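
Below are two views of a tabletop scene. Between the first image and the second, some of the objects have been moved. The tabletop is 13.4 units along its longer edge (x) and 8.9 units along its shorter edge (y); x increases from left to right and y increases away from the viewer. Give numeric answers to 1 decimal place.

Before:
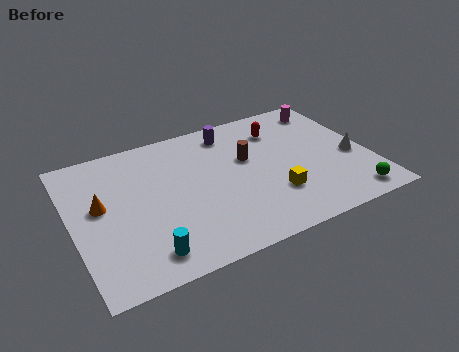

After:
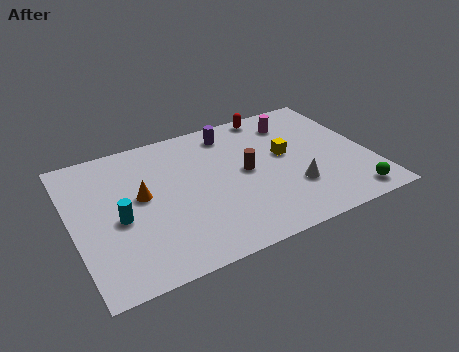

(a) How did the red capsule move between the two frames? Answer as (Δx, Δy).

(-0.2, 1.3)

From the two frames, the red capsule sits at roughly (9.7, 6.8) before and (9.5, 8.1) after.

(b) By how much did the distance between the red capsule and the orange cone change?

-1.4

Before: roughly 8.6 units apart; after: 7.2. That's 1.4 units closer together.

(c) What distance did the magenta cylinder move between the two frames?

1.7

From (12.1, 7.5) to (10.4, 7.1), the magenta cylinder covered √(1.7² + 0.4²) ≈ 1.7 units.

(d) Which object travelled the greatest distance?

the white cone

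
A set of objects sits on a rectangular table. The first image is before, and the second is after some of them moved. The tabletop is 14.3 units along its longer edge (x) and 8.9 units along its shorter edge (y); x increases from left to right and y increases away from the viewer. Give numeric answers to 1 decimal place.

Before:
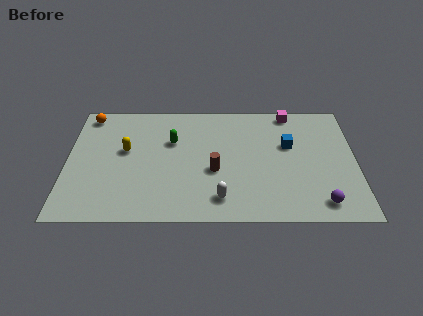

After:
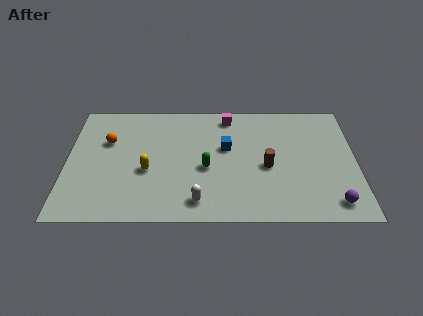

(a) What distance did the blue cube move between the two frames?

3.1

The blue cube was near (11.0, 5.5) before and (7.9, 5.3) after, so it travelled √(3.1² + 0.2²) ≈ 3.1 units.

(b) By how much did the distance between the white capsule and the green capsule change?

-2.4

The distance was about 4.8 in the first image and 2.4 in the second, so they moved 2.4 units closer together.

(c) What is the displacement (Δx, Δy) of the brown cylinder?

(2.6, 0.3)

The brown cylinder started near (7.3, 3.6) and ended near (9.9, 3.9).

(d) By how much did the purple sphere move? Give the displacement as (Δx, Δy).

(0.6, 0.0)

The purple sphere was at about (12.5, 1.3) and moved to about (13.1, 1.3).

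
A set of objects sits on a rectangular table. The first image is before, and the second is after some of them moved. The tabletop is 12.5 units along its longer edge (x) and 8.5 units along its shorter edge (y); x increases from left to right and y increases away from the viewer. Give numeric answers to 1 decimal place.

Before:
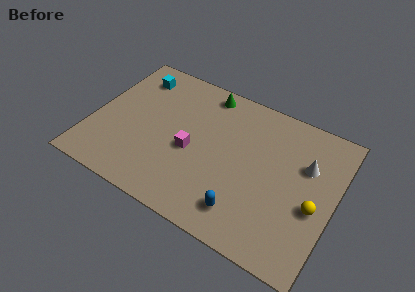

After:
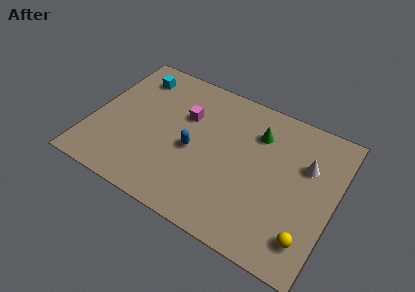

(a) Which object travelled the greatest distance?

the blue capsule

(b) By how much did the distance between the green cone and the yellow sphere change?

-1.8

Before: roughly 7.4 units apart; after: 5.6. That's 1.8 units closer together.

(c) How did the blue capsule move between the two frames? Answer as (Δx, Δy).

(-3.0, 2.2)

The blue capsule was at about (8.3, 1.6) and moved to about (5.3, 3.8).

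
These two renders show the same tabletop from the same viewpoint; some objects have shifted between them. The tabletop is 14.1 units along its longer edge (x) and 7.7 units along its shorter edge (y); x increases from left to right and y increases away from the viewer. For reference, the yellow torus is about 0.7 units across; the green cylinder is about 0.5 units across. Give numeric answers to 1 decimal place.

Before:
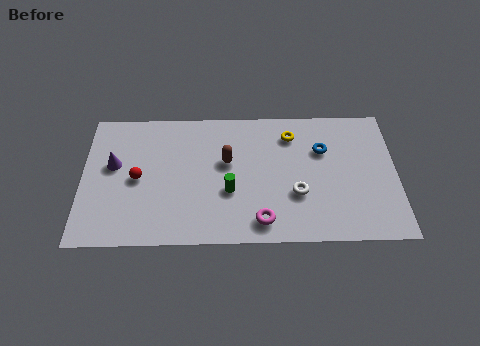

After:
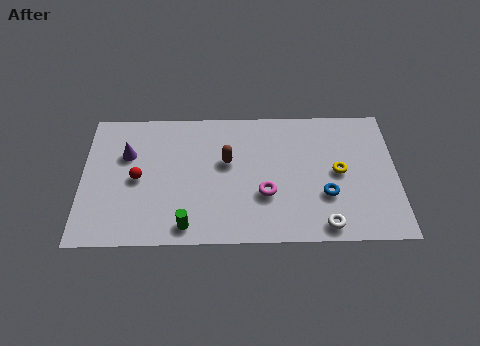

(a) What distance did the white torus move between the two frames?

2.2

The white torus was near (9.6, 2.7) before and (10.8, 0.9) after, so it travelled √(1.2² + 1.8²) ≈ 2.2 units.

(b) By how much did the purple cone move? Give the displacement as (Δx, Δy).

(0.6, 0.6)

The purple cone started near (1.4, 4.5) and ended near (2.0, 5.1).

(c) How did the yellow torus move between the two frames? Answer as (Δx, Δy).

(2.1, -2.2)

The yellow torus was at about (9.4, 6.1) and moved to about (11.5, 3.9).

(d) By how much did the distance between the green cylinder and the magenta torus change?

+1.7

Before: roughly 2.2 units apart; after: 3.9. That's 1.7 units further apart.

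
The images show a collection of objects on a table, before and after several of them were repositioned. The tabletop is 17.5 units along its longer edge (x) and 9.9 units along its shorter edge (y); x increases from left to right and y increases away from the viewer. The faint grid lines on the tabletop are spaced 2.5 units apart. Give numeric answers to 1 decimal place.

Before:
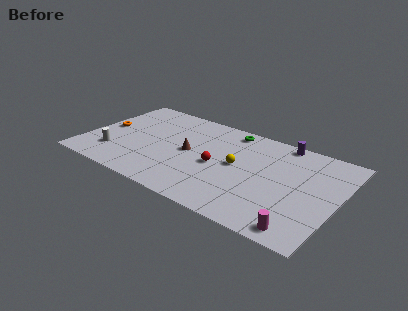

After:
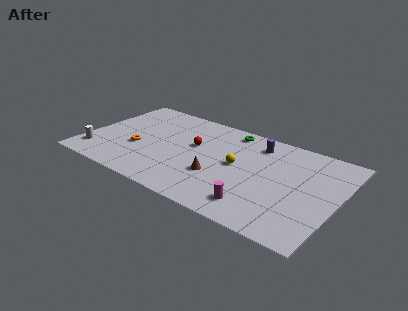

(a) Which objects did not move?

the yellow sphere and the green torus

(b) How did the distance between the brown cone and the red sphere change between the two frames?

+1.1

Before: roughly 2.2 units apart; after: 3.3. That's 1.1 units further apart.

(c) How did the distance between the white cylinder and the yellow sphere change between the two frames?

+1.3

Before: roughly 8.8 units apart; after: 10.1. That's 1.3 units further apart.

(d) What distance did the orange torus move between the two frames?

2.9

From (1.1, 5.1) to (3.7, 3.8), the orange torus covered √(2.6² + 1.3²) ≈ 2.9 units.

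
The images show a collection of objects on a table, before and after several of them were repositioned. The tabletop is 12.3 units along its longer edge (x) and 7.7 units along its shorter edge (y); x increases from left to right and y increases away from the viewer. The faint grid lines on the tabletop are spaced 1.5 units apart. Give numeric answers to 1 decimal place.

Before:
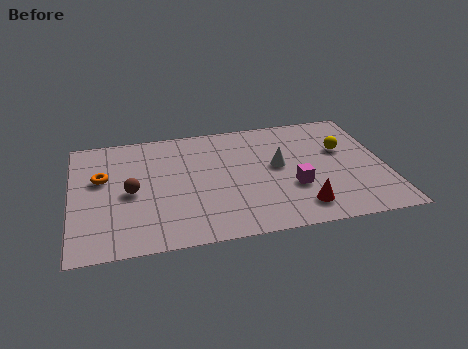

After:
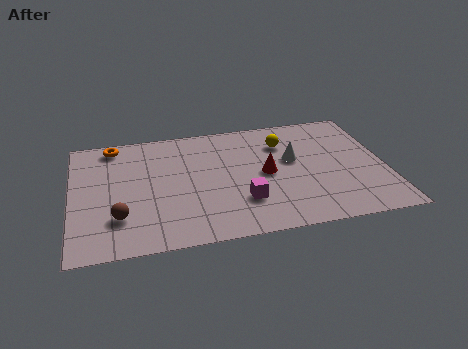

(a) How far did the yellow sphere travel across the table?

2.5

From (10.7, 4.8) to (8.4, 5.7), the yellow sphere covered √(2.3² + 0.9²) ≈ 2.5 units.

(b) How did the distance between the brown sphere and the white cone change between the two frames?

+1.5

Before: roughly 5.8 units apart; after: 7.3. That's 1.5 units further apart.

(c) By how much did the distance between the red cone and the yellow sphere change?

-1.8

They were about 3.9 units apart before and 2.1 after — 1.8 units closer together.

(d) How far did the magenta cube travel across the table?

2.1

The magenta cube was near (8.6, 2.7) before and (6.6, 2.2) after, so it travelled √(2.0² + 0.5²) ≈ 2.1 units.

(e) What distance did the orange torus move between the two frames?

2.2

From (1.2, 4.7) to (1.7, 6.8), the orange torus covered √(0.5² + 2.1²) ≈ 2.2 units.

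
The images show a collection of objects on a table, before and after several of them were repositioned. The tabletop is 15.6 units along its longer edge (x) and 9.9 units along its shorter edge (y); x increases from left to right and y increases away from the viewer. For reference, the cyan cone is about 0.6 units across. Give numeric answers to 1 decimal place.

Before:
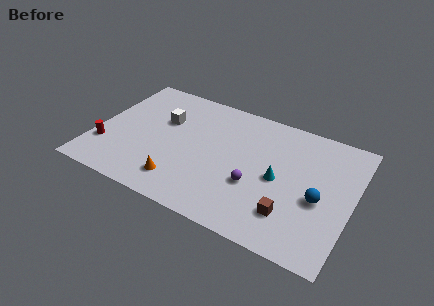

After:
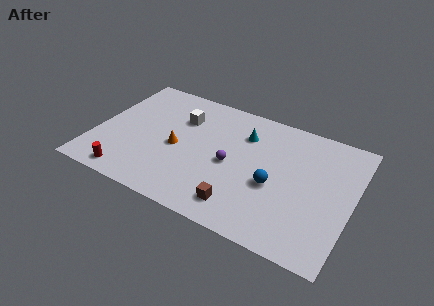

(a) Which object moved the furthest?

the cyan cone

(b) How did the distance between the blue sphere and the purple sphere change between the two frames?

-1.1

The distance was about 3.8 in the first image and 2.7 in the second, so they moved 1.1 units closer together.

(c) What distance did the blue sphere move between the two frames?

2.7

The blue sphere moved from about (13.7, 4.2) to (11.0, 4.1), a distance of √(2.7² + 0.1²) ≈ 2.7.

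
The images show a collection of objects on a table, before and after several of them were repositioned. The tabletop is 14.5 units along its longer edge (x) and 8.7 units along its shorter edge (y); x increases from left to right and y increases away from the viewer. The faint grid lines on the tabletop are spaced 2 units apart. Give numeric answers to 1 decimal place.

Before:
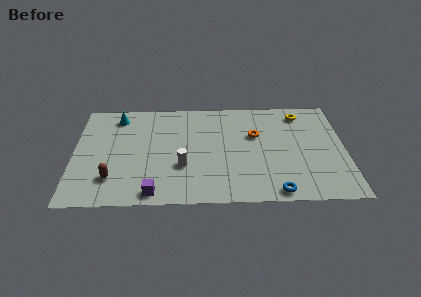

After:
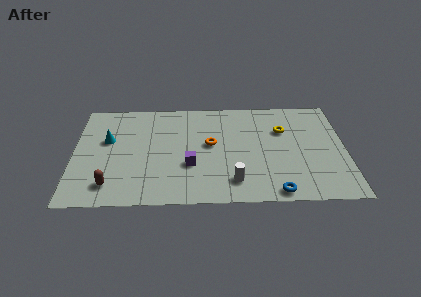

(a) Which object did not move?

the blue torus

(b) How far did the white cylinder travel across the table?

3.0

From (5.8, 3.0) to (8.5, 1.7), the white cylinder covered √(2.7² + 1.3²) ≈ 3.0 units.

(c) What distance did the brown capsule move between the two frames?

0.5

The brown capsule moved from about (2.1, 2.1) to (2.0, 1.6), a distance of √(0.1² + 0.5²) ≈ 0.5.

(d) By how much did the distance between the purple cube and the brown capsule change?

+2.0

They were about 2.5 units apart before and 4.5 after — 2.0 units further apart.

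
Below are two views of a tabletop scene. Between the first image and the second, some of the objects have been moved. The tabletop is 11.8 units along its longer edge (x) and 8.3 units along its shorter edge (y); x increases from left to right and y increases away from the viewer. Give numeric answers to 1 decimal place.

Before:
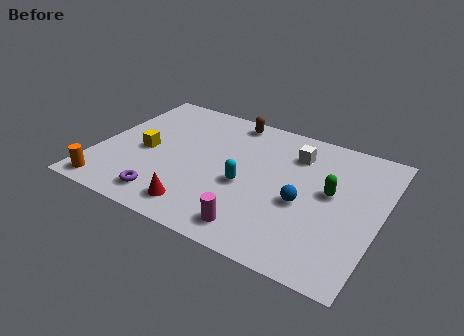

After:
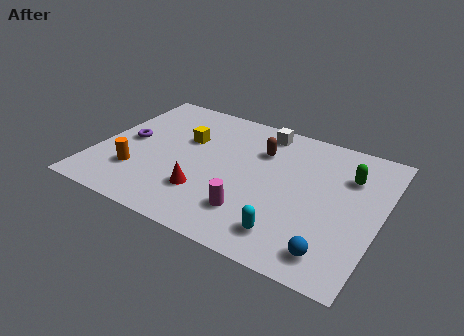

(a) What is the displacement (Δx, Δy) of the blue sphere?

(1.5, -2.2)

The blue sphere started near (8.7, 3.5) and ended near (10.2, 1.3).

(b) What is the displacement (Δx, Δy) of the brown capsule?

(1.5, -1.5)

From the two frames, the brown capsule sits at roughly (5.1, 7.4) before and (6.6, 5.9) after.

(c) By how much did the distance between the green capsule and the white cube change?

+1.6

They were about 2.4 units apart before and 4.0 after — 1.6 units further apart.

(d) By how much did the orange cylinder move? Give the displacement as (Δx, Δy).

(1.0, 1.4)

From the two frames, the orange cylinder sits at roughly (0.9, 0.9) before and (1.9, 2.3) after.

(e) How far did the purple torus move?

3.6

The purple torus was near (3.3, 1.3) before and (1.2, 4.2) after, so it travelled √(2.1² + 2.9²) ≈ 3.6 units.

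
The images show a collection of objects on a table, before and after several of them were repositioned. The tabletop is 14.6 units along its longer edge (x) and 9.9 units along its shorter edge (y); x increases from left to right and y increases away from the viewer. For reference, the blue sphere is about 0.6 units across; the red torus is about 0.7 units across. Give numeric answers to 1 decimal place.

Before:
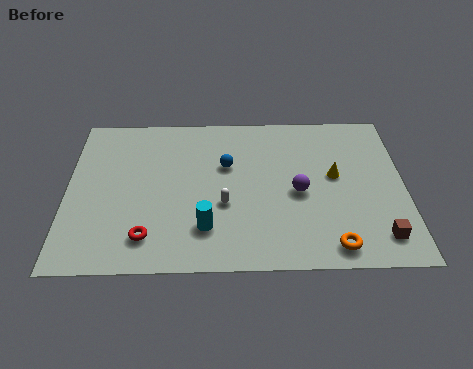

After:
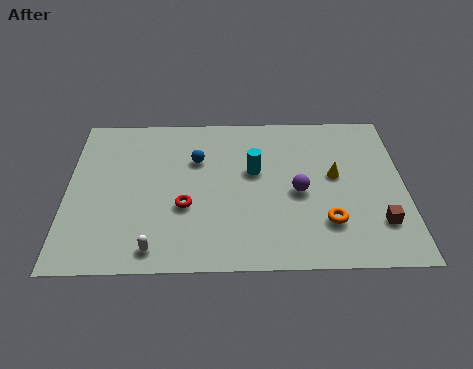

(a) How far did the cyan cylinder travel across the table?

4.1

From (6.0, 2.4) to (8.1, 5.9), the cyan cylinder covered √(2.1² + 3.5²) ≈ 4.1 units.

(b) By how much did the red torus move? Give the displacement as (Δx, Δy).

(1.6, 1.8)

The red torus was at about (3.5, 1.9) and moved to about (5.1, 3.7).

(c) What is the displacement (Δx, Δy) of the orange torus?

(-0.2, 1.4)

The orange torus started near (11.4, 1.2) and ended near (11.2, 2.6).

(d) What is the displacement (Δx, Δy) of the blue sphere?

(-1.3, 0.4)

The blue sphere started near (6.9, 6.3) and ended near (5.6, 6.7).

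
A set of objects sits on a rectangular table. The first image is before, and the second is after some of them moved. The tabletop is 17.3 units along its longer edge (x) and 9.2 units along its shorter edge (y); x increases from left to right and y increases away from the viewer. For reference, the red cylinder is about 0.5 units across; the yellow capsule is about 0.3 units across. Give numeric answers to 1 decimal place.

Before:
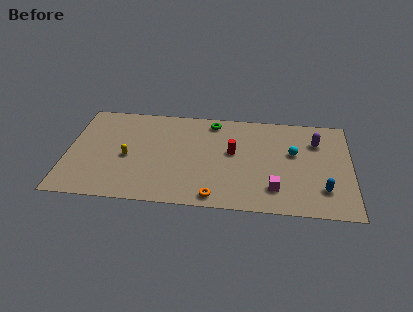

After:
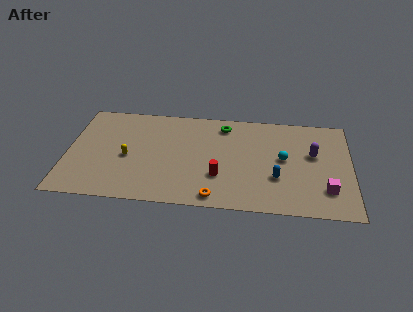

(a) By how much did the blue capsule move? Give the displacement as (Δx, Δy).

(-2.8, 0.8)

From the two frames, the blue capsule sits at roughly (15.6, 2.3) before and (12.8, 3.1) after.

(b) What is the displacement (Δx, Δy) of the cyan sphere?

(-0.6, -0.6)

From the two frames, the cyan sphere sits at roughly (13.8, 5.5) before and (13.2, 4.9) after.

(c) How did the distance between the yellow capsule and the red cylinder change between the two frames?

-0.8

They were about 6.5 units apart before and 5.7 after — 0.8 units closer together.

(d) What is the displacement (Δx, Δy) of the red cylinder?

(-0.8, -2.3)

The red cylinder was at about (10.1, 5.2) and moved to about (9.3, 2.9).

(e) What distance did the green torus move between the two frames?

0.8

The green torus moved from about (8.8, 8.0) to (9.5, 7.7), a distance of √(0.7² + 0.3²) ≈ 0.8.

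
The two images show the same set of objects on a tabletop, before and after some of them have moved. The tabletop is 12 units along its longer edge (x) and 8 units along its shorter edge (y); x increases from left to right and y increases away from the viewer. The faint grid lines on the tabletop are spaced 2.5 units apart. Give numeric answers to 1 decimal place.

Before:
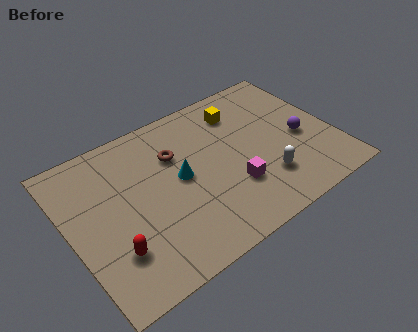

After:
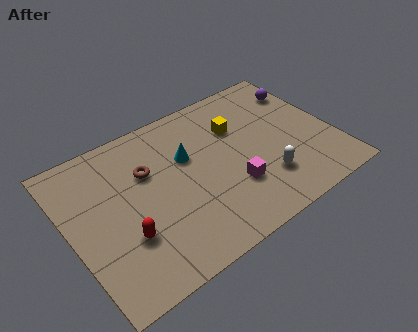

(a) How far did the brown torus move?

1.3

The brown torus moved from about (5.0, 5.5) to (3.7, 5.3), a distance of √(1.3² + 0.2²) ≈ 1.3.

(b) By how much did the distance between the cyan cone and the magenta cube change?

+0.4

Before: roughly 2.7 units apart; after: 3.1. That's 0.4 units further apart.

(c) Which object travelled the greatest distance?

the purple sphere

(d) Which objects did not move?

the white capsule and the magenta cube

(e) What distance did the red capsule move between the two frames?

0.7

The red capsule moved from about (1.6, 2.2) to (2.2, 2.6), a distance of √(0.6² + 0.4²) ≈ 0.7.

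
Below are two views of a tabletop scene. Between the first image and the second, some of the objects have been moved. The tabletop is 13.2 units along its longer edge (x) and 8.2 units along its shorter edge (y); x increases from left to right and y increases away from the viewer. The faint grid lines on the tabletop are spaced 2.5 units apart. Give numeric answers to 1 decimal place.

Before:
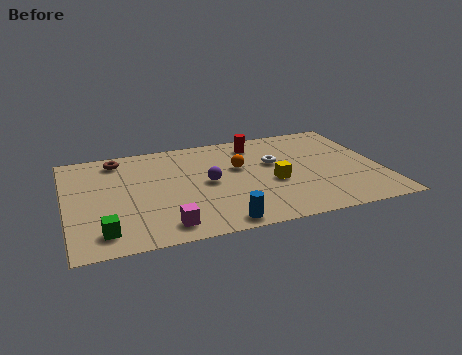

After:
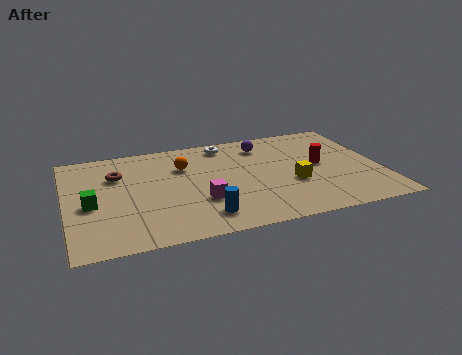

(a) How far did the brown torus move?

1.3

The brown torus was near (2.3, 7.0) before and (2.2, 5.7) after, so it travelled √(0.1² + 1.3²) ≈ 1.3 units.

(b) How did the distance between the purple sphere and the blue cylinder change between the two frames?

+2.6

Before: roughly 3.3 units apart; after: 5.9. That's 2.6 units further apart.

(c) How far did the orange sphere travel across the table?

2.4

The orange sphere moved from about (7.3, 5.0) to (5.0, 5.7), a distance of √(2.3² + 0.7²) ≈ 2.4.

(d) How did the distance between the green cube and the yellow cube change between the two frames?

+0.9

Before: roughly 7.5 units apart; after: 8.4. That's 0.9 units further apart.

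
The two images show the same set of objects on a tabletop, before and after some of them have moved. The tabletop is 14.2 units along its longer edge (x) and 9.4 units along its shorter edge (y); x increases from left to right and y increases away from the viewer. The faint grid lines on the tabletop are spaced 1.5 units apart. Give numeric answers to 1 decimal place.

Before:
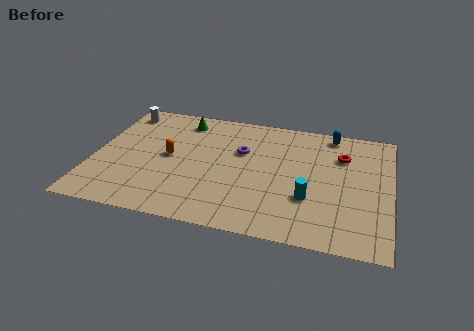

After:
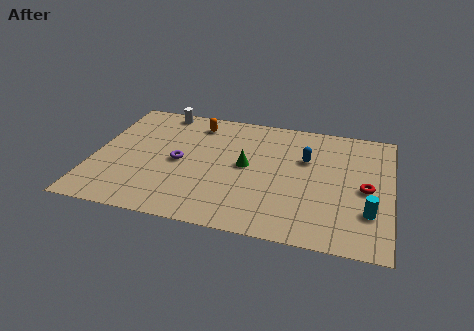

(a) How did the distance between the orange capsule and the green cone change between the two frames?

+0.8

They were about 3.1 units apart before and 3.9 after — 0.8 units further apart.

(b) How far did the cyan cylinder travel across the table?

2.8

The cyan cylinder was near (10.4, 3.1) before and (13.2, 2.7) after, so it travelled √(2.8² + 0.4²) ≈ 2.8 units.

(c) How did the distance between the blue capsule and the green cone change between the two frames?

-4.2

They were about 7.2 units apart before and 3.0 after — 4.2 units closer together.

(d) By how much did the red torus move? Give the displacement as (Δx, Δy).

(1.2, -2.3)

From the two frames, the red torus sits at roughly (11.8, 6.7) before and (13.0, 4.4) after.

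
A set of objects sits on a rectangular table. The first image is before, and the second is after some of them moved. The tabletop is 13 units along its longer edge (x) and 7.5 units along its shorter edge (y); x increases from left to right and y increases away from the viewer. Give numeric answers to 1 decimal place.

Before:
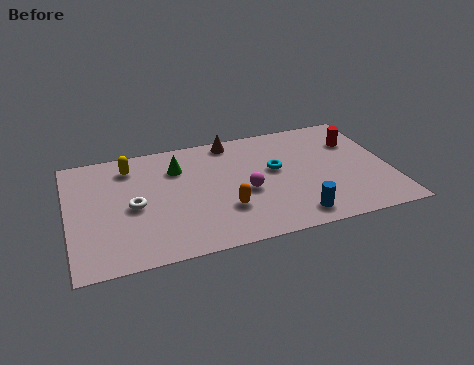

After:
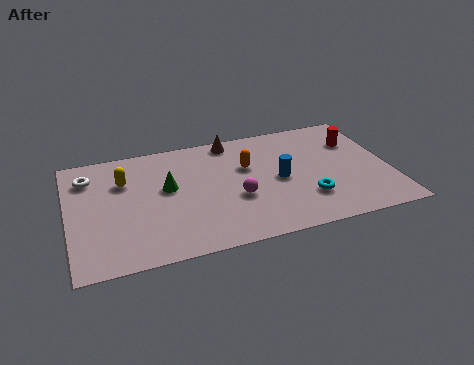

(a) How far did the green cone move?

1.3

The green cone was near (4.5, 5.5) before and (4.0, 4.3) after, so it travelled √(0.5² + 1.2²) ≈ 1.3 units.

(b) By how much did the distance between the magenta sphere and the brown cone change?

+0.3

Before: roughly 3.5 units apart; after: 3.8. That's 0.3 units further apart.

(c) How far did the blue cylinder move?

2.5

The blue cylinder moved from about (8.9, 1.1) to (8.5, 3.6), a distance of √(0.4² + 2.5²) ≈ 2.5.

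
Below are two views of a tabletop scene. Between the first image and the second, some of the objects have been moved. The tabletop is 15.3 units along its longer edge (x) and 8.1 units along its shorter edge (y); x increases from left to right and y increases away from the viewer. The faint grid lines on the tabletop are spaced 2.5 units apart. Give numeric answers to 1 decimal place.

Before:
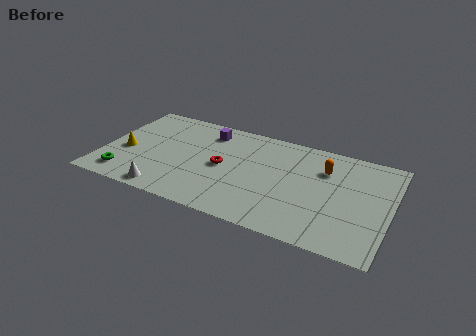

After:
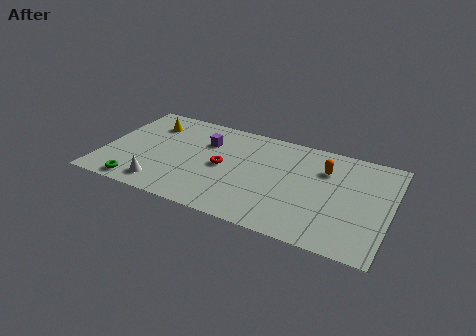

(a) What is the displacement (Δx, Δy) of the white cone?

(-0.3, 0.4)

The white cone was at about (3.7, 0.9) and moved to about (3.4, 1.3).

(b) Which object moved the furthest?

the yellow cone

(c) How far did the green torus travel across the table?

0.9

The green torus moved from about (1.4, 1.4) to (2.2, 0.9), a distance of √(0.8² + 0.5²) ≈ 0.9.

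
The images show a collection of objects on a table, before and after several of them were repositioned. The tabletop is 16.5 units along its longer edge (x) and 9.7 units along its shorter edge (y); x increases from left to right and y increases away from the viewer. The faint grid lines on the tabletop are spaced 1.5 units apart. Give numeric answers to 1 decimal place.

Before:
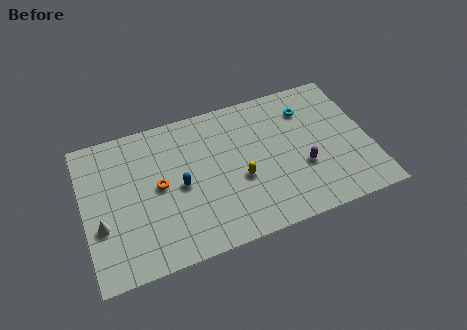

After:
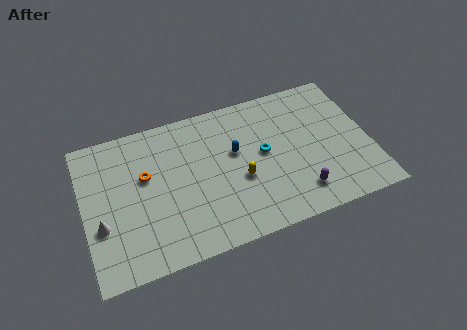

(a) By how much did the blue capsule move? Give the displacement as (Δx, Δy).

(3.3, 1.2)

The blue capsule started near (5.5, 4.6) and ended near (8.8, 5.8).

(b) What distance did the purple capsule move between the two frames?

1.6

The purple capsule moved from about (12.5, 3.5) to (12.1, 1.9), a distance of √(0.4² + 1.6²) ≈ 1.6.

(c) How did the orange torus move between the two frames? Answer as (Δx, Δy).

(-0.7, 0.9)

The orange torus was at about (4.3, 5.0) and moved to about (3.6, 5.9).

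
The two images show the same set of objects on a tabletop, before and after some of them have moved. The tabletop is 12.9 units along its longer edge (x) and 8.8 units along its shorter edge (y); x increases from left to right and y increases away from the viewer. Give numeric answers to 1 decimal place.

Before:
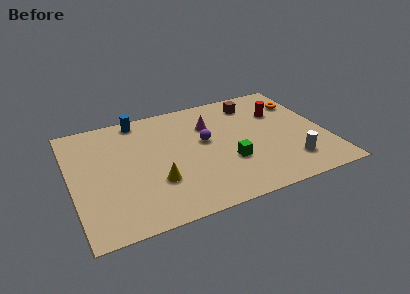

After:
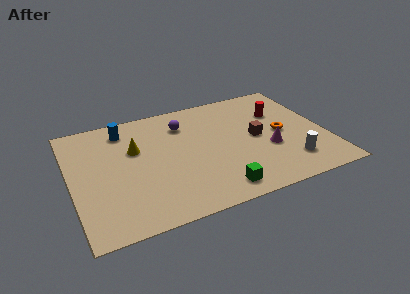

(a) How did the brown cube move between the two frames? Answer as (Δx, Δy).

(-0.2, -2.8)

From the two frames, the brown cube sits at roughly (9.6, 7.2) before and (9.4, 4.4) after.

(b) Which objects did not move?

the white cylinder and the red cylinder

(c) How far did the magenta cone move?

4.0

The magenta cone was near (7.2, 6.2) before and (9.9, 3.3) after, so it travelled √(2.7² + 2.9²) ≈ 4.0 units.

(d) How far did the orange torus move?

2.6

From (12.0, 6.5) to (10.7, 4.3), the orange torus covered √(1.3² + 2.2²) ≈ 2.6 units.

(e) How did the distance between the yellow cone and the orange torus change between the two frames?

-1.2

Before: roughly 8.7 units apart; after: 7.5. That's 1.2 units closer together.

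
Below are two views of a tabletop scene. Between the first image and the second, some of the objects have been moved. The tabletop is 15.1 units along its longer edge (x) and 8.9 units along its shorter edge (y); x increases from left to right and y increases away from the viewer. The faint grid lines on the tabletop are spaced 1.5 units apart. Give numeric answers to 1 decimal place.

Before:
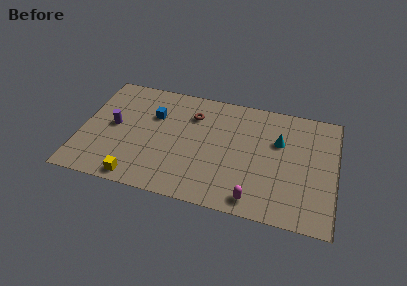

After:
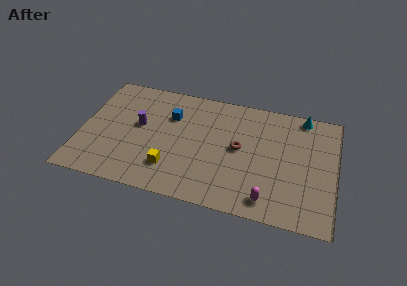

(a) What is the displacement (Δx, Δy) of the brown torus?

(2.9, -1.9)

From the two frames, the brown torus sits at roughly (6.5, 6.6) before and (9.4, 4.7) after.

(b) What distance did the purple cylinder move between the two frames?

1.6

The purple cylinder moved from about (1.9, 4.6) to (3.4, 5.0), a distance of √(1.5² + 0.4²) ≈ 1.6.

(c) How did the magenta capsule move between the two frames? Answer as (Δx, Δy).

(0.8, 0.2)

The magenta capsule was at about (10.5, 1.1) and moved to about (11.3, 1.3).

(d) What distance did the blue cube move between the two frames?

1.0

The blue cube moved from about (4.2, 6.0) to (5.2, 6.2), a distance of √(1.0² + 0.2²) ≈ 1.0.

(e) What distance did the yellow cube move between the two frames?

2.3

The yellow cube moved from about (3.6, 0.9) to (5.5, 2.2), a distance of √(1.9² + 1.3²) ≈ 2.3.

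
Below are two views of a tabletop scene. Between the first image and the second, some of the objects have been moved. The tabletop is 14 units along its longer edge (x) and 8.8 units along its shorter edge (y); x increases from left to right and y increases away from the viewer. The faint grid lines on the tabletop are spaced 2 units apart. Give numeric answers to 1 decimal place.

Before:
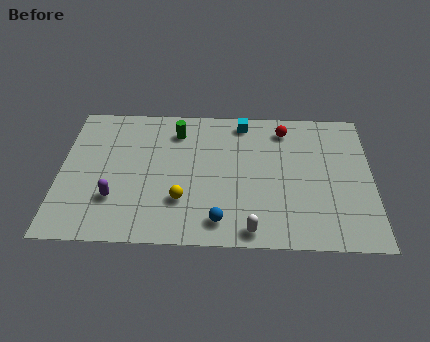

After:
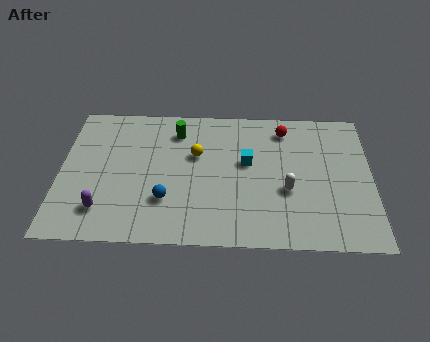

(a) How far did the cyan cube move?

2.6

The cyan cube moved from about (8.2, 7.7) to (8.4, 5.1), a distance of √(0.2² + 2.6²) ≈ 2.6.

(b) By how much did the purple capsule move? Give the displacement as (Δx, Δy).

(-0.5, -0.7)

The purple capsule started near (2.5, 2.6) and ended near (2.0, 1.9).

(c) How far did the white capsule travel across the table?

3.0

From (8.6, 0.9) to (10.2, 3.4), the white capsule covered √(1.6² + 2.5²) ≈ 3.0 units.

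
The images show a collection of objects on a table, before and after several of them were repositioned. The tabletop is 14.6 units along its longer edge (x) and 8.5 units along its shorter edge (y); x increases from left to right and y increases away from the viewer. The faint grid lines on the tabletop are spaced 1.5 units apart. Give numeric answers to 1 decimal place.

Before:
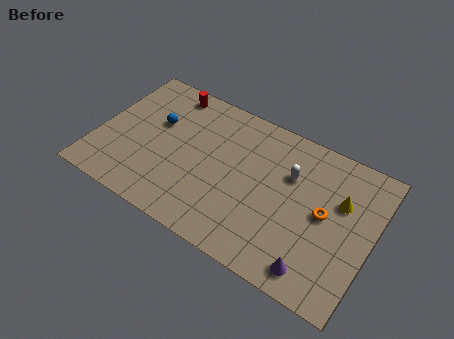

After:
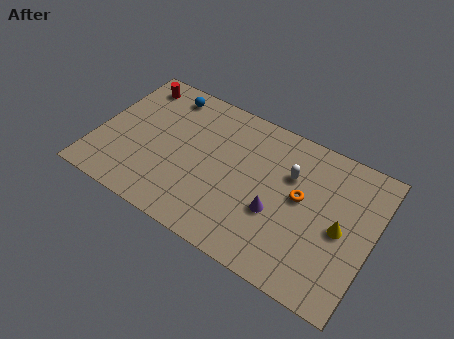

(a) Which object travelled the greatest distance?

the purple cone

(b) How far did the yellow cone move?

1.5

The yellow cone moved from about (12.8, 5.5) to (13.0, 4.0), a distance of √(0.2² + 1.5²) ≈ 1.5.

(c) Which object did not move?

the white capsule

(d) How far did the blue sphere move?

2.0

From (2.9, 5.3) to (3.1, 7.3), the blue sphere covered √(0.2² + 2.0²) ≈ 2.0 units.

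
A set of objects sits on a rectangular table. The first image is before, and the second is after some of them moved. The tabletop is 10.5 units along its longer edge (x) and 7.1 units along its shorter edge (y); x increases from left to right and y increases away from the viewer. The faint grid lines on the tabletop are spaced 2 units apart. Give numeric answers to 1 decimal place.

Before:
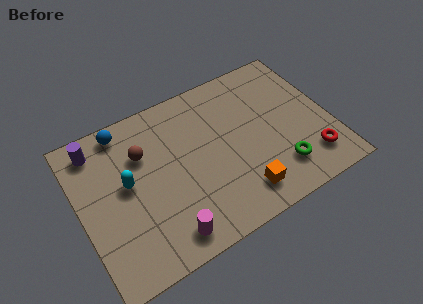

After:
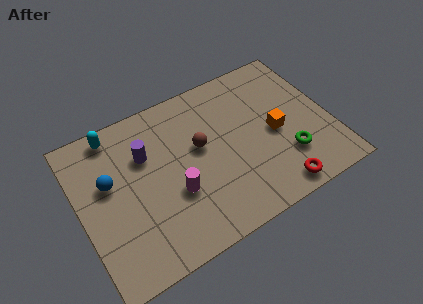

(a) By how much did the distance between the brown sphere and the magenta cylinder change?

-1.9

They were about 3.9 units apart before and 2.0 after — 1.9 units closer together.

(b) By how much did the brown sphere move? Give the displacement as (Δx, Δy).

(2.3, -0.8)

The brown sphere started near (2.8, 4.9) and ended near (5.1, 4.1).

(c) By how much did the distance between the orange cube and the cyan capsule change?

+2.0

They were about 5.1 units apart before and 7.1 after — 2.0 units further apart.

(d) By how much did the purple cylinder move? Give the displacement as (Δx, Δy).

(1.9, -1.2)

The purple cylinder was at about (1.0, 6.0) and moved to about (2.9, 4.8).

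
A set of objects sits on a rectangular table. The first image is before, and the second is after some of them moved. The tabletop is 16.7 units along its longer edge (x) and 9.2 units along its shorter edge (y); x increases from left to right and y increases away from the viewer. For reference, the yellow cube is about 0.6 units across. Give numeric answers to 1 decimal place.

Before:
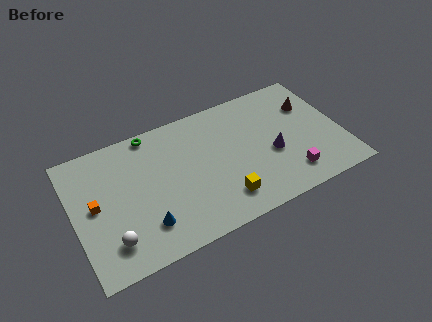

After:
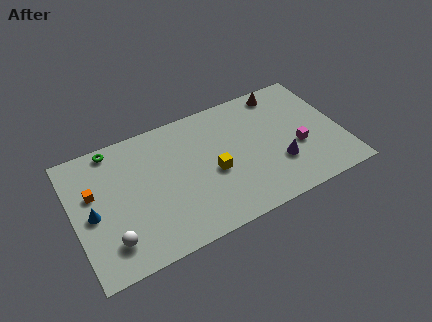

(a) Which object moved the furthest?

the blue cone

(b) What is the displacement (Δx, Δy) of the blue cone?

(-3.0, 2.1)

The blue cone was at about (4.1, 2.2) and moved to about (1.1, 4.3).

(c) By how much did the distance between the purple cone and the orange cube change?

+0.6

They were about 11.0 units apart before and 11.6 after — 0.6 units further apart.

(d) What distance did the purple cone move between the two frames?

0.9

The purple cone was near (12.3, 3.8) before and (12.6, 2.9) after, so it travelled √(0.3² + 0.9²) ≈ 0.9 units.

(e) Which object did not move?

the white sphere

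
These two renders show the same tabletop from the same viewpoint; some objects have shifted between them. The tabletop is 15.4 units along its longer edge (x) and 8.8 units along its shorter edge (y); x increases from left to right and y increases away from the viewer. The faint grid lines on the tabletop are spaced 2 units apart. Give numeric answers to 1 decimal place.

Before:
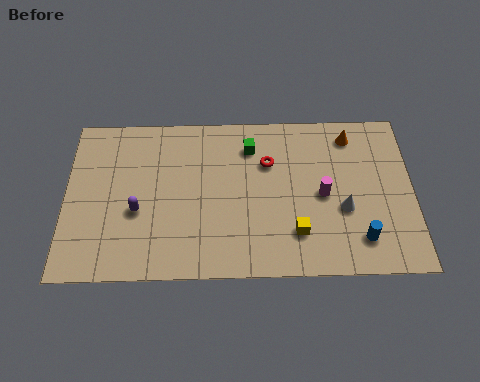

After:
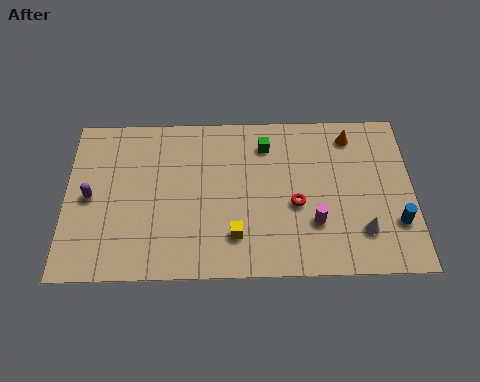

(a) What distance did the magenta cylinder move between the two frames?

1.6

The magenta cylinder moved from about (11.4, 4.2) to (11.0, 2.7), a distance of √(0.4² + 1.5²) ≈ 1.6.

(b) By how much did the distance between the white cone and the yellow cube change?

+3.2

Before: roughly 2.4 units apart; after: 5.6. That's 3.2 units further apart.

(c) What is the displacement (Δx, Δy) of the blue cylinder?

(1.6, 0.8)

From the two frames, the blue cylinder sits at roughly (13.0, 1.8) before and (14.6, 2.6) after.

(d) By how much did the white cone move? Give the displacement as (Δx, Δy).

(0.8, -1.2)

The white cone was at about (12.3, 3.4) and moved to about (13.1, 2.2).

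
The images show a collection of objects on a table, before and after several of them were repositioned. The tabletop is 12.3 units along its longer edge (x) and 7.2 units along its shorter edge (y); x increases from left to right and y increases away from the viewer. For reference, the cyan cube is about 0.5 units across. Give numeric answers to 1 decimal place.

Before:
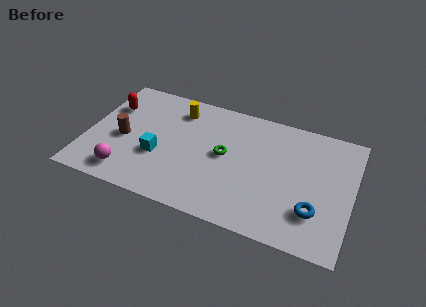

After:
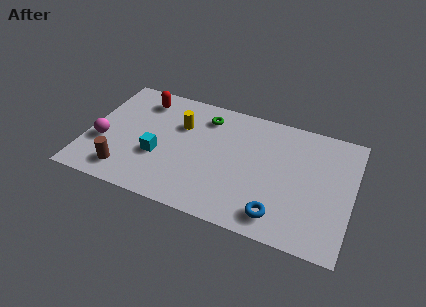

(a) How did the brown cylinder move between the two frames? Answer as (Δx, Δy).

(0.3, -1.9)

The brown cylinder was at about (1.7, 3.2) and moved to about (2.0, 1.3).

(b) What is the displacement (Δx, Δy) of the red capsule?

(1.4, 0.9)

The red capsule was at about (0.9, 5.0) and moved to about (2.3, 5.9).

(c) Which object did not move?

the cyan cube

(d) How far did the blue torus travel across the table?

1.8

The blue torus was near (10.7, 2.0) before and (9.1, 1.2) after, so it travelled √(1.6² + 0.8²) ≈ 1.8 units.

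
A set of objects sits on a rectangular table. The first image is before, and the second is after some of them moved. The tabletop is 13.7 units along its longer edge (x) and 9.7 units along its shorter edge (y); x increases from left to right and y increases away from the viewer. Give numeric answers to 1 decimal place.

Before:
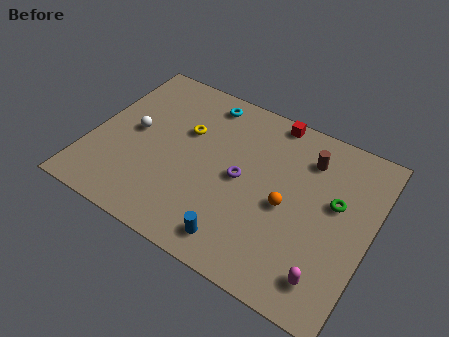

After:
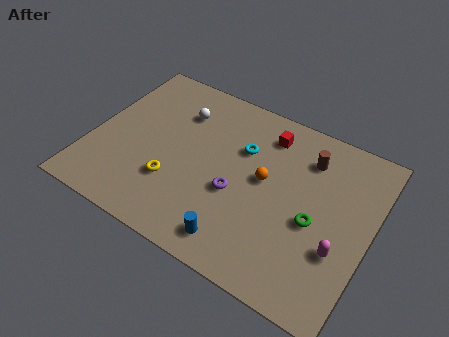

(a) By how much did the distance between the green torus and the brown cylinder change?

+1.0

Before: roughly 2.4 units apart; after: 3.4. That's 1.0 units further apart.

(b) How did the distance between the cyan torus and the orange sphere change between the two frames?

-4.4

Before: roughly 6.2 units apart; after: 1.8. That's 4.4 units closer together.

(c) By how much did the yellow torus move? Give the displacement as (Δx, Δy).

(-0.1, -3.2)

The yellow torus was at about (4.4, 6.2) and moved to about (4.3, 3.0).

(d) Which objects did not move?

the brown cylinder and the blue cylinder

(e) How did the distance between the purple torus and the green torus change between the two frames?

-0.8

Before: roughly 4.6 units apart; after: 3.8. That's 0.8 units closer together.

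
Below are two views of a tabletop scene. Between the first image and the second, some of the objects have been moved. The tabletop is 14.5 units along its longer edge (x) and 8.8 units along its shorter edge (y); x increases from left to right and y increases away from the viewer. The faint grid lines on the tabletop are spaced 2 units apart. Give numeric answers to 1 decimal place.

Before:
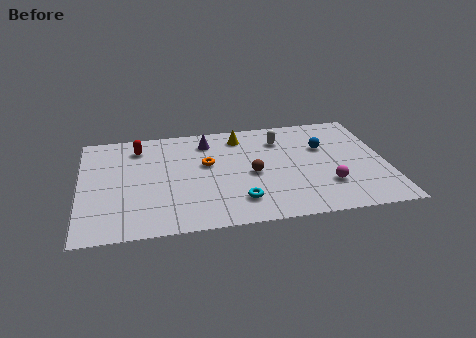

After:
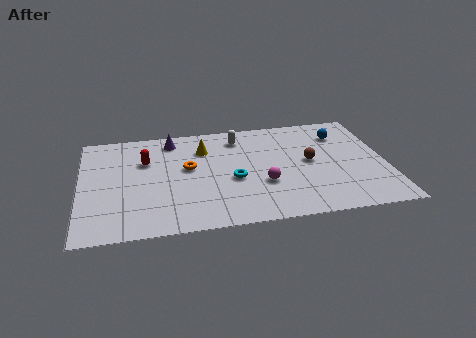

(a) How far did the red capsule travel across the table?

1.2

The red capsule was near (2.8, 7.1) before and (3.1, 5.9) after, so it travelled √(0.3² + 1.2²) ≈ 1.2 units.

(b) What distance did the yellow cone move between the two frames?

2.0

The yellow cone moved from about (7.7, 7.3) to (5.9, 6.5), a distance of √(1.8² + 0.8²) ≈ 2.0.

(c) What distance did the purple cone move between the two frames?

1.7

The purple cone was near (6.1, 7.1) before and (4.4, 7.5) after, so it travelled √(1.7² + 0.4²) ≈ 1.7 units.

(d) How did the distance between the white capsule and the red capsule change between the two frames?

-2.1

The distance was about 6.8 in the first image and 4.7 in the second, so they moved 2.1 units closer together.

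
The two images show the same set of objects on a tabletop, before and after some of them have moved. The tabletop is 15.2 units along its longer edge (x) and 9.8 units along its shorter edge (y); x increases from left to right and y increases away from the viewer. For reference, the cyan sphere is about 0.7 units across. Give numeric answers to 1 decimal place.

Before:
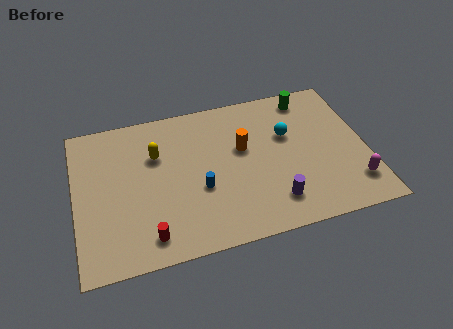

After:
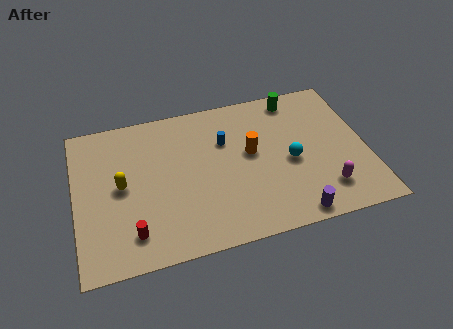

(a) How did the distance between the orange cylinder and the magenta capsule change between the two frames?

-1.7

The distance was about 6.7 in the first image and 5.0 in the second, so they moved 1.7 units closer together.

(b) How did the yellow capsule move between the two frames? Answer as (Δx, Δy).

(-1.9, -1.6)

The yellow capsule started near (4.3, 6.6) and ended near (2.4, 5.0).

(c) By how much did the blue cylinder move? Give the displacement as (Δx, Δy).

(1.5, 2.8)

The blue cylinder was at about (6.4, 3.8) and moved to about (7.9, 6.6).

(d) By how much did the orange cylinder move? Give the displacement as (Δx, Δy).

(0.4, -0.4)

The orange cylinder started near (8.8, 5.9) and ended near (9.2, 5.5).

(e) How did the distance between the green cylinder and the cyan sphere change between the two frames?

+1.6

Before: roughly 2.6 units apart; after: 4.2. That's 1.6 units further apart.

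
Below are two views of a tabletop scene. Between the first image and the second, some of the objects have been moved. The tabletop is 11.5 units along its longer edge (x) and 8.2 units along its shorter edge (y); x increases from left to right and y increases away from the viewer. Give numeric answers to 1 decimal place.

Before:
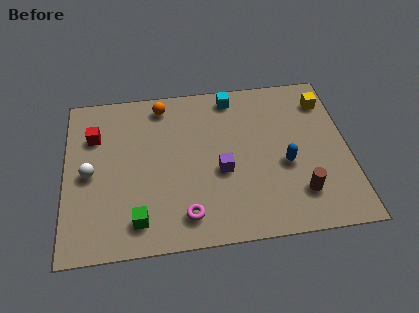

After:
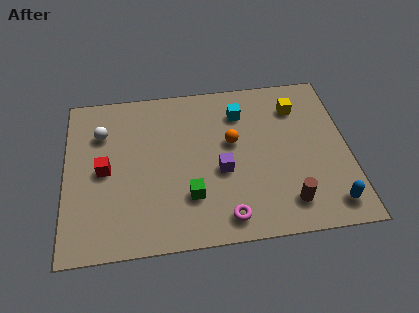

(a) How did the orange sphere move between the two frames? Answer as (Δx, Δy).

(2.8, -2.3)

The orange sphere was at about (4.0, 7.1) and moved to about (6.8, 4.8).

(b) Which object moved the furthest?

the orange sphere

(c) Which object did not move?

the purple cube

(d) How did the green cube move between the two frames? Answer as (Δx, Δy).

(2.1, 0.9)

The green cube started near (2.9, 1.4) and ended near (5.0, 2.3).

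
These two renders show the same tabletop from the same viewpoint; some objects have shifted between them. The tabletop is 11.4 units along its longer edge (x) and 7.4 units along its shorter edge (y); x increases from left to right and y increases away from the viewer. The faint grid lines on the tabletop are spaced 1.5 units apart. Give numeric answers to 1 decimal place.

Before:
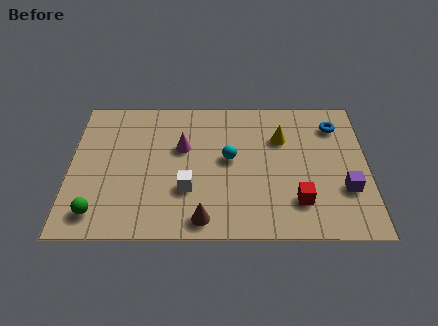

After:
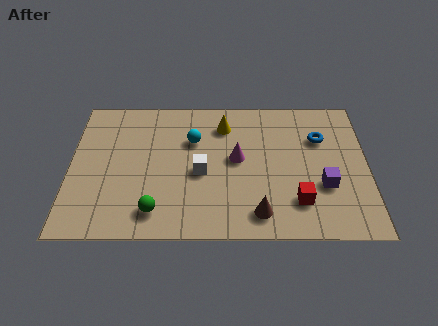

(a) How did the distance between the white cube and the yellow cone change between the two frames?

-1.8

They were about 4.5 units apart before and 2.7 after — 1.8 units closer together.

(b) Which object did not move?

the red cube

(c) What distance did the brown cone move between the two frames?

2.1

The brown cone was near (5.1, 0.9) before and (7.2, 1.2) after, so it travelled √(2.1² + 0.3²) ≈ 2.1 units.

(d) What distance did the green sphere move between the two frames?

2.2

The green sphere moved from about (1.1, 1.2) to (3.3, 1.3), a distance of √(2.2² + 0.1²) ≈ 2.2.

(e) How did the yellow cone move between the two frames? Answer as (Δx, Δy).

(-2.2, 0.7)

From the two frames, the yellow cone sits at roughly (8.1, 5.1) before and (5.9, 5.8) after.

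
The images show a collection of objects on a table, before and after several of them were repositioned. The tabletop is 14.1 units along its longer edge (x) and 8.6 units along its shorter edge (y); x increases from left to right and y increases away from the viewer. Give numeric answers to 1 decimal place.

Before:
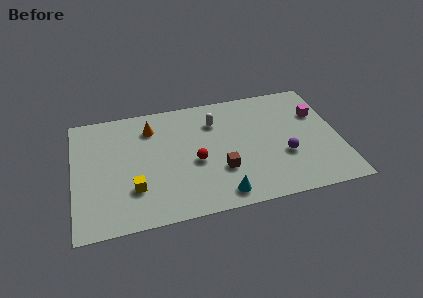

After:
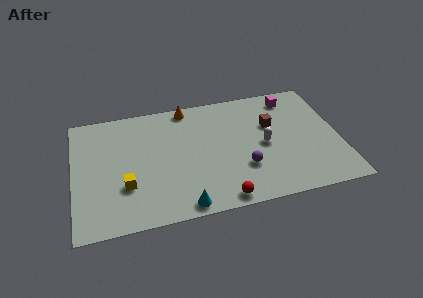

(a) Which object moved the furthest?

the brown cube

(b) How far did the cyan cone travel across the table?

2.0

The cyan cone was near (7.6, 1.1) before and (5.6, 0.8) after, so it travelled √(2.0² + 0.3²) ≈ 2.0 units.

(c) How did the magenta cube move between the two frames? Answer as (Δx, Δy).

(-1.3, 1.5)

The magenta cube started near (13.1, 5.8) and ended near (11.8, 7.3).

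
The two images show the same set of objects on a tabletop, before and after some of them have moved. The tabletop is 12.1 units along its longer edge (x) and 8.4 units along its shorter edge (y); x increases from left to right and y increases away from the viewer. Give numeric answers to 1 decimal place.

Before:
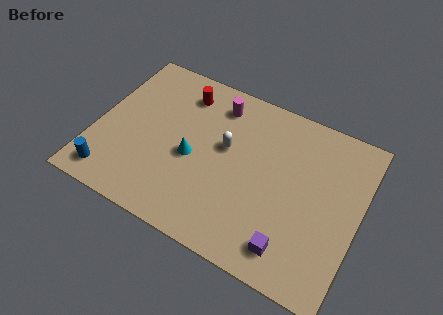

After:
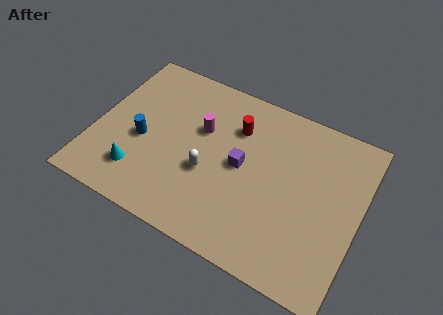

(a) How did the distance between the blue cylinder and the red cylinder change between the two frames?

-1.4

The distance was about 6.1 in the first image and 4.7 in the second, so they moved 1.4 units closer together.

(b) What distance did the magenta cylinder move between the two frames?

1.7

The magenta cylinder was near (5.2, 6.9) before and (4.7, 5.3) after, so it travelled √(0.5² + 1.6²) ≈ 1.7 units.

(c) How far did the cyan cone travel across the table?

2.8

The cyan cone was near (4.5, 3.7) before and (2.3, 1.9) after, so it travelled √(2.2² + 1.8²) ≈ 2.8 units.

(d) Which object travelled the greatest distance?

the purple cube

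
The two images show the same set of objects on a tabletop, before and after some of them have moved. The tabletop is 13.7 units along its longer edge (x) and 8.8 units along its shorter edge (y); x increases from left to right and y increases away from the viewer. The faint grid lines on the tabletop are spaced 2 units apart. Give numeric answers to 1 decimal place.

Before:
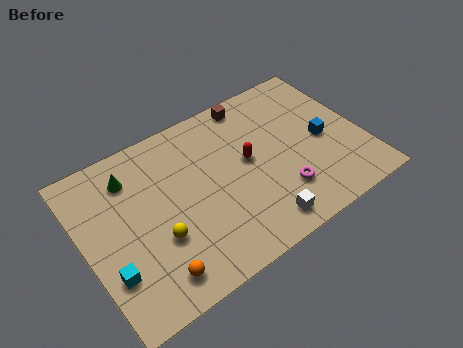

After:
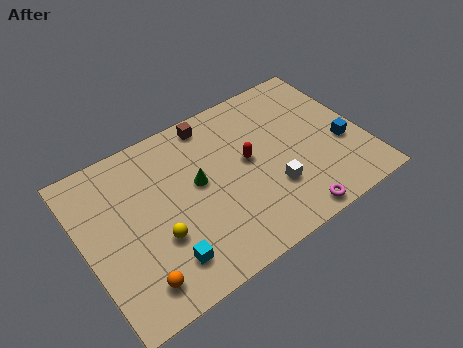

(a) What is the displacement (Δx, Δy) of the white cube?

(0.9, 1.5)

The white cube started near (8.0, 1.2) and ended near (8.9, 2.7).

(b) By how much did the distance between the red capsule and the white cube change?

-1.4

They were about 3.6 units apart before and 2.2 after — 1.4 units closer together.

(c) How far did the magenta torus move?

1.5

The magenta torus moved from about (9.3, 2.3) to (9.5, 0.8), a distance of √(0.2² + 1.5²) ≈ 1.5.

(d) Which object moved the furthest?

the green cone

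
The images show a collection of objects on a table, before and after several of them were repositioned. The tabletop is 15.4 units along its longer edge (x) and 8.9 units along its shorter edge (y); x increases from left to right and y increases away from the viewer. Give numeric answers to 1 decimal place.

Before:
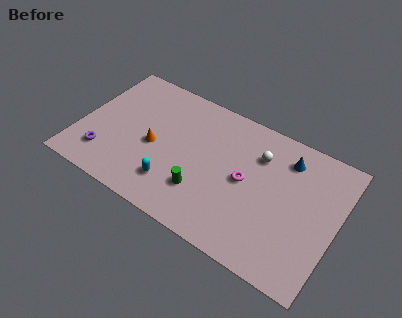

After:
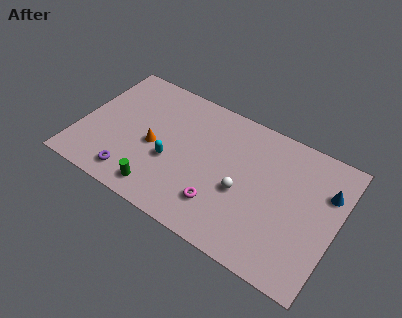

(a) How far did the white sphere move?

2.9

The white sphere moved from about (10.5, 6.5) to (9.9, 3.7), a distance of √(0.6² + 2.8²) ≈ 2.9.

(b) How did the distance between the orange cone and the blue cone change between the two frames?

+2.1

The distance was about 8.2 in the first image and 10.3 in the second, so they moved 2.1 units further apart.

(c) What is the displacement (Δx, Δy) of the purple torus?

(1.8, -0.6)

From the two frames, the purple torus sits at roughly (1.8, 2.0) before and (3.6, 1.4) after.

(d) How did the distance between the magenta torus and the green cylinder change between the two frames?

+0.6

The distance was about 3.0 in the first image and 3.6 in the second, so they moved 0.6 units further apart.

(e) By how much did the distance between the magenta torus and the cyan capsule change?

-1.2

They were about 4.7 units apart before and 3.5 after — 1.2 units closer together.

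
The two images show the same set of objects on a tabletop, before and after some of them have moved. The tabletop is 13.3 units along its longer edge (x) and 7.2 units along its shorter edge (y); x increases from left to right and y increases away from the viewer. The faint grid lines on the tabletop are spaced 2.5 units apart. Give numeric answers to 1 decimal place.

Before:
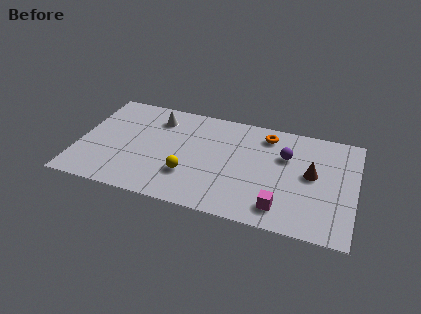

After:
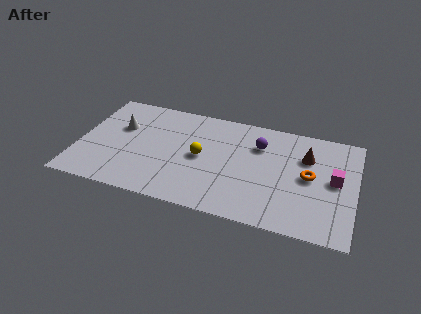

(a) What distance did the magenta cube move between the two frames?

3.5

From (9.9, 1.3) to (12.3, 3.8), the magenta cube covered √(2.4² + 2.5²) ≈ 3.5 units.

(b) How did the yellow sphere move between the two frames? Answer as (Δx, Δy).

(0.5, 1.4)

The yellow sphere started near (5.4, 2.2) and ended near (5.9, 3.6).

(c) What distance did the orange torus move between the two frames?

3.2

The orange torus was near (8.9, 6.0) before and (11.1, 3.7) after, so it travelled √(2.2² + 2.3²) ≈ 3.2 units.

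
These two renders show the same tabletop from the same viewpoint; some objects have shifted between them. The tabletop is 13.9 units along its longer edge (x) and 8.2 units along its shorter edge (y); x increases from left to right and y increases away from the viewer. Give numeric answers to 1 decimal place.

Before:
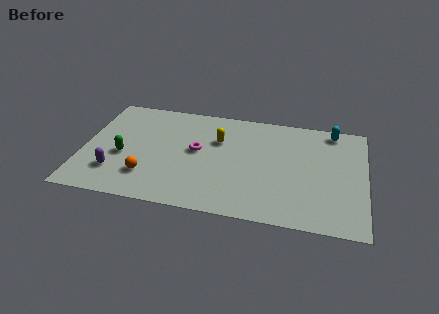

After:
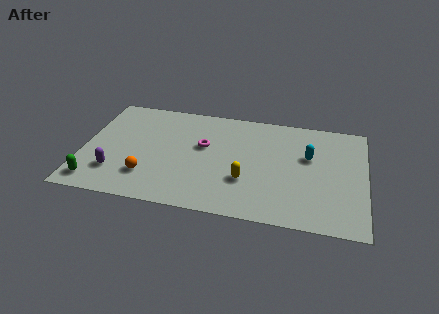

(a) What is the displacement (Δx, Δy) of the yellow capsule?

(1.5, -2.8)

The yellow capsule started near (6.6, 5.5) and ended near (8.1, 2.7).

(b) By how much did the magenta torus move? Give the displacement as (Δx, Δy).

(0.3, 0.4)

From the two frames, the magenta torus sits at roughly (5.6, 4.5) before and (5.9, 4.9) after.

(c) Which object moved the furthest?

the yellow capsule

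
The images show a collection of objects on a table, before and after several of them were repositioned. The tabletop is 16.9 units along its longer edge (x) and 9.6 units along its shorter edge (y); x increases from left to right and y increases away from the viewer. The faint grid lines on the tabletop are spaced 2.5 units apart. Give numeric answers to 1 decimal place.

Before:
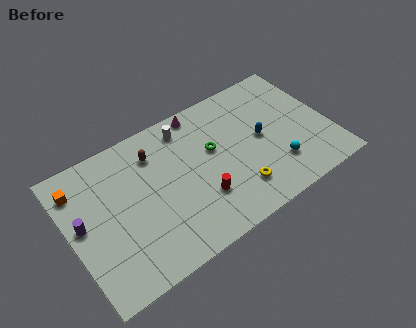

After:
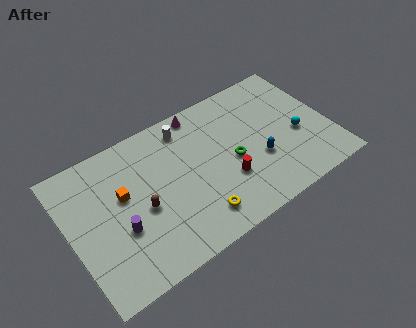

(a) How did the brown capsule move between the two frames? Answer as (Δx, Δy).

(-1.3, -3.2)

The brown capsule started near (5.8, 7.4) and ended near (4.5, 4.2).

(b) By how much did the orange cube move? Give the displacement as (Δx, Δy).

(2.6, -1.9)

The orange cube was at about (0.9, 7.6) and moved to about (3.5, 5.7).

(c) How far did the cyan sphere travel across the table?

2.3

From (13.1, 2.5) to (14.8, 4.0), the cyan sphere covered √(1.7² + 1.5²) ≈ 2.3 units.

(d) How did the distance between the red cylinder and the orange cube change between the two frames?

-1.7

The distance was about 8.6 in the first image and 6.9 in the second, so they moved 1.7 units closer together.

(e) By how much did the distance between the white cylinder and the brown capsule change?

+2.9

Before: roughly 2.3 units apart; after: 5.2. That's 2.9 units further apart.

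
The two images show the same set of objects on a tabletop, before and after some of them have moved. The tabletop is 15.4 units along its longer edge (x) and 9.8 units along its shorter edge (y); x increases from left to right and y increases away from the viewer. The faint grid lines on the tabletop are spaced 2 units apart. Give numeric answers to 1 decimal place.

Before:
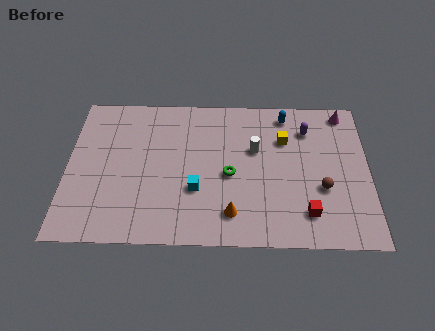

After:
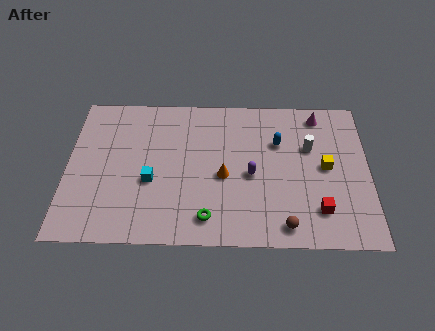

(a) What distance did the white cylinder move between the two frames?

2.8

The white cylinder moved from about (9.6, 6.1) to (12.4, 6.3), a distance of √(2.8² + 0.2²) ≈ 2.8.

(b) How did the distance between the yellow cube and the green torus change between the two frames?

+3.2

The distance was about 3.7 in the first image and 6.9 in the second, so they moved 3.2 units further apart.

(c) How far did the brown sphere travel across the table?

3.1

The brown sphere moved from about (13.0, 3.6) to (11.1, 1.2), a distance of √(1.9² + 2.4²) ≈ 3.1.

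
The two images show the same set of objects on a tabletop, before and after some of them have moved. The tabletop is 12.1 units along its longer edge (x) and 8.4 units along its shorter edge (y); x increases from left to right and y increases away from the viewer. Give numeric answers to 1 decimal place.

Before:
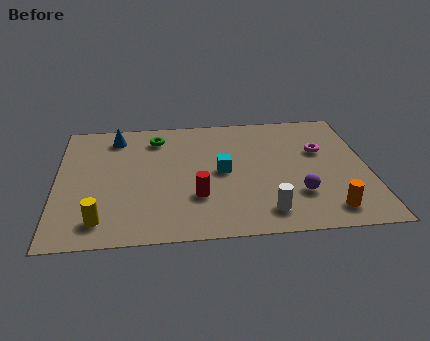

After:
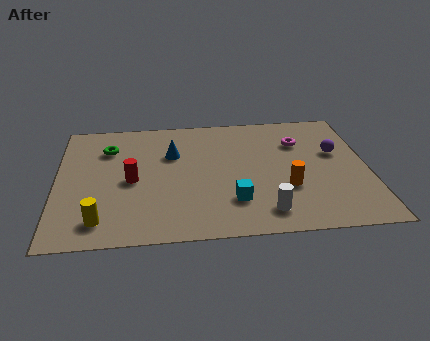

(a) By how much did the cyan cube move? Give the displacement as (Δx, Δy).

(0.4, -2.0)

The cyan cube started near (6.4, 4.2) and ended near (6.8, 2.2).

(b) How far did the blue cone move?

2.6

The blue cone moved from about (2.3, 7.0) to (4.5, 5.6), a distance of √(2.2² + 1.4²) ≈ 2.6.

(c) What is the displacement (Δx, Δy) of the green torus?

(-1.9, -0.6)

From the two frames, the green torus sits at roughly (3.9, 6.8) before and (2.0, 6.2) after.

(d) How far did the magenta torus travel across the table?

1.1

The magenta torus was near (10.3, 5.3) before and (9.5, 6.0) after, so it travelled √(0.8² + 0.7²) ≈ 1.1 units.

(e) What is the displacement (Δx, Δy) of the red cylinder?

(-2.5, 1.3)

From the two frames, the red cylinder sits at roughly (5.4, 2.6) before and (2.9, 3.9) after.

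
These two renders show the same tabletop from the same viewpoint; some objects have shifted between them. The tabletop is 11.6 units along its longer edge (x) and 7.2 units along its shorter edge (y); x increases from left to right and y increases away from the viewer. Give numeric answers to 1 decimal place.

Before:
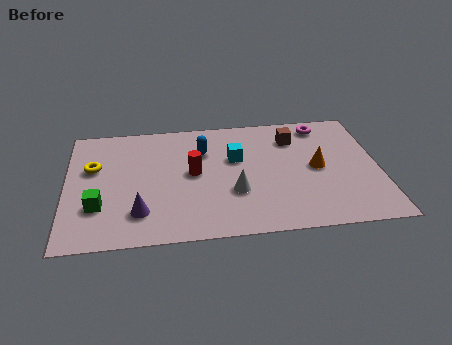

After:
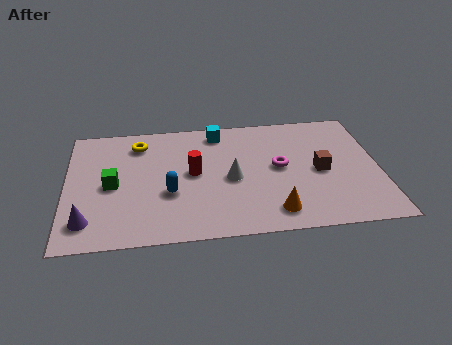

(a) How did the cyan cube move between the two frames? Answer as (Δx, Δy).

(-0.6, 1.7)

From the two frames, the cyan cube sits at roughly (6.3, 4.5) before and (5.7, 6.2) after.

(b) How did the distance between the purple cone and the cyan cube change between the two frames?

+2.3

They were about 4.6 units apart before and 6.9 after — 2.3 units further apart.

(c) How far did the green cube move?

1.3

From (1.2, 2.2) to (1.7, 3.4), the green cube covered √(0.5² + 1.2²) ≈ 1.3 units.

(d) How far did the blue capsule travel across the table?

2.7

The blue capsule moved from about (5.1, 5.1) to (3.8, 2.7), a distance of √(1.3² + 2.4²) ≈ 2.7.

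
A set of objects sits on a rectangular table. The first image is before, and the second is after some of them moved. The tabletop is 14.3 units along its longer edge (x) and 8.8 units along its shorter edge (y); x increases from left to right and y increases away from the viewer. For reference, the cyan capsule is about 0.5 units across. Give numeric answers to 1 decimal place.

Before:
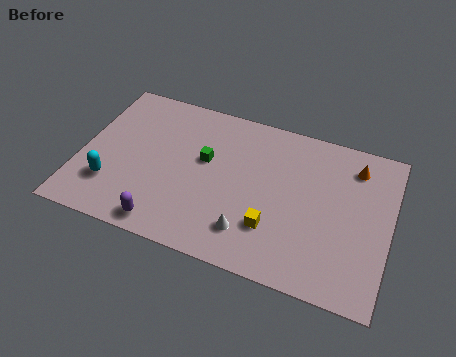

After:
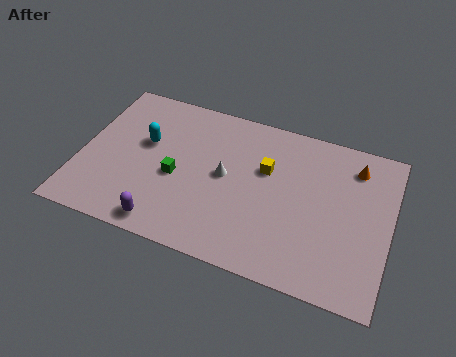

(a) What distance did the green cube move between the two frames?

1.8

The green cube moved from about (5.7, 5.2) to (4.5, 3.8), a distance of √(1.2² + 1.4²) ≈ 1.8.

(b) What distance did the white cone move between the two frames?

3.0

From (8.1, 1.9) to (6.7, 4.6), the white cone covered √(1.4² + 2.7²) ≈ 3.0 units.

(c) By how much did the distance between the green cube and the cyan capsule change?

-2.8

Before: roughly 5.0 units apart; after: 2.2. That's 2.8 units closer together.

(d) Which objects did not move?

the purple capsule and the orange cone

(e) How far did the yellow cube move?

3.2

The yellow cube moved from about (9.1, 2.5) to (8.5, 5.6), a distance of √(0.6² + 3.1²) ≈ 3.2.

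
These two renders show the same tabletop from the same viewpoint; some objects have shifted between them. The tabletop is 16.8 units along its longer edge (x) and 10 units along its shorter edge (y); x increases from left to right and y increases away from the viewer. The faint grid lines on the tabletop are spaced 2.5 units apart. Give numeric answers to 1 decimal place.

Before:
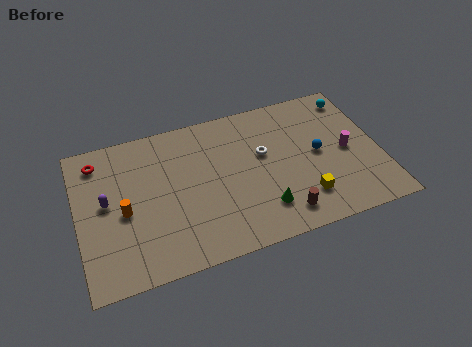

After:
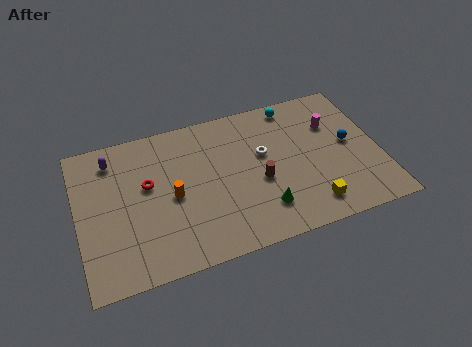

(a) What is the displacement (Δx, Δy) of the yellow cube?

(0.3, -0.6)

From the two frames, the yellow cube sits at roughly (12.3, 2.3) before and (12.6, 1.7) after.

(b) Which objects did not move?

the green cone and the white torus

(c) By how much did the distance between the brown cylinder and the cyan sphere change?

-3.1

The distance was about 8.4 in the first image and 5.3 in the second, so they moved 3.1 units closer together.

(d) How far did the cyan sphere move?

3.4

From (15.8, 8.5) to (12.4, 8.9), the cyan sphere covered √(3.4² + 0.4²) ≈ 3.4 units.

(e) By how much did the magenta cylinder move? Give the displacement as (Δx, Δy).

(-0.6, 2.1)

From the two frames, the magenta cylinder sits at roughly (15.0, 4.8) before and (14.4, 6.9) after.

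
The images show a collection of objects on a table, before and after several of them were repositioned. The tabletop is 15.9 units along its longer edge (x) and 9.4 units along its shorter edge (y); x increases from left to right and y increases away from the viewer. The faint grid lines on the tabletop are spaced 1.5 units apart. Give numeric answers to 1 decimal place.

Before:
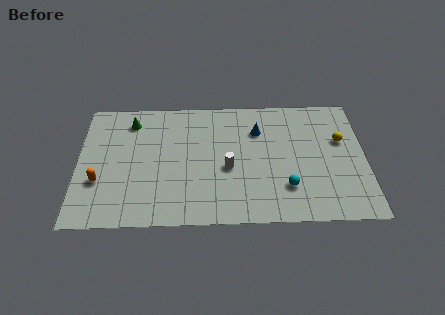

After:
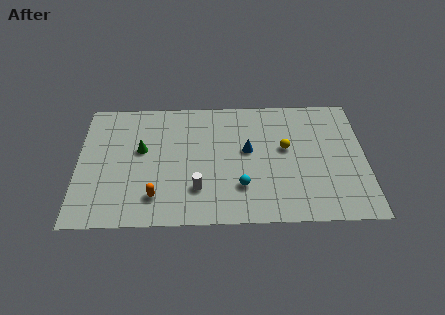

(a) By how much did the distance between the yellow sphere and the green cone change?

-3.8

They were about 11.8 units apart before and 8.0 after — 3.8 units closer together.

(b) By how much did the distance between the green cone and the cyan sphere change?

-3.8

The distance was about 10.0 in the first image and 6.2 in the second, so they moved 3.8 units closer together.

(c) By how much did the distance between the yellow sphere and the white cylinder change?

-0.9

Before: roughly 6.6 units apart; after: 5.7. That's 0.9 units closer together.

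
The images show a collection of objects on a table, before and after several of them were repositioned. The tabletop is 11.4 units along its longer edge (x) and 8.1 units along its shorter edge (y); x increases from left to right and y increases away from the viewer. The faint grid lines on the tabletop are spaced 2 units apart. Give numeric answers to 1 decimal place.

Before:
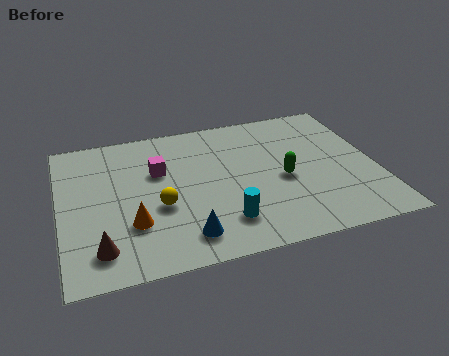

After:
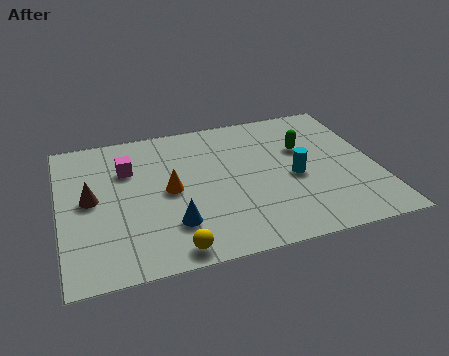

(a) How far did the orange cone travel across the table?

2.1

The orange cone was near (2.5, 2.5) before and (3.9, 4.0) after, so it travelled √(1.4² + 1.5²) ≈ 2.1 units.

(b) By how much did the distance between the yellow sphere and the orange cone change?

+2.0

They were about 1.2 units apart before and 3.2 after — 2.0 units further apart.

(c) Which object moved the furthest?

the cyan cylinder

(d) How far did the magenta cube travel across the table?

1.2

The magenta cube was near (3.6, 5.2) before and (2.5, 5.6) after, so it travelled √(1.1² + 0.4²) ≈ 1.2 units.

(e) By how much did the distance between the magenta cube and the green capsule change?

+1.7

Before: roughly 4.7 units apart; after: 6.4. That's 1.7 units further apart.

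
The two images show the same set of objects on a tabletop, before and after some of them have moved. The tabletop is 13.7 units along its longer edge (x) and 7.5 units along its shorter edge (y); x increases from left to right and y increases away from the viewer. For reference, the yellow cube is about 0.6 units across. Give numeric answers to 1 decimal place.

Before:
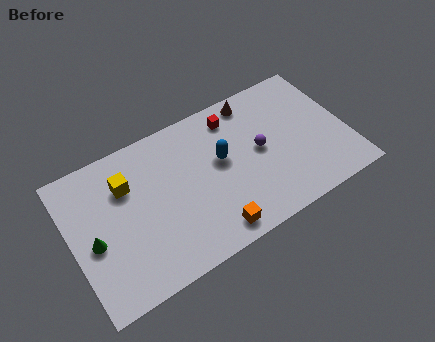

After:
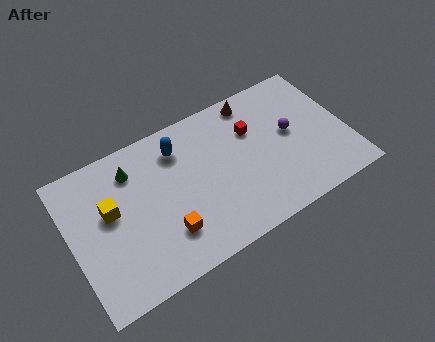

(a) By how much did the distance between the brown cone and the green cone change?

-2.9

They were about 9.1 units apart before and 6.2 after — 2.9 units closer together.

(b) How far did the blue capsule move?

2.5

The blue capsule was near (7.5, 4.3) before and (5.6, 5.9) after, so it travelled √(1.9² + 1.6²) ≈ 2.5 units.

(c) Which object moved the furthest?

the green cone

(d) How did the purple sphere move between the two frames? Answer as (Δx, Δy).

(1.6, 0.2)

The purple sphere was at about (9.4, 3.9) and moved to about (11.0, 4.1).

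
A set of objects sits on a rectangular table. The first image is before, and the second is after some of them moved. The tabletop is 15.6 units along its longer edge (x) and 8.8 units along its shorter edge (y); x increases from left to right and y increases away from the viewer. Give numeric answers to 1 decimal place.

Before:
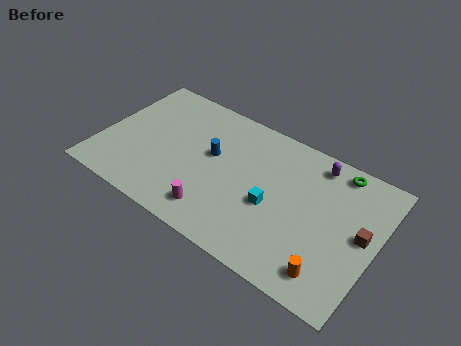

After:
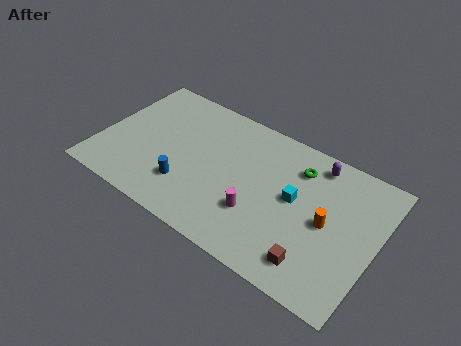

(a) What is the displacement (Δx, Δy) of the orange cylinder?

(-0.6, 2.8)

The orange cylinder was at about (13.5, 1.5) and moved to about (12.9, 4.3).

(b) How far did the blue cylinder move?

2.9

The blue cylinder was near (6.2, 5.1) before and (5.2, 2.4) after, so it travelled √(1.0² + 2.7²) ≈ 2.9 units.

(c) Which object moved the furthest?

the brown cube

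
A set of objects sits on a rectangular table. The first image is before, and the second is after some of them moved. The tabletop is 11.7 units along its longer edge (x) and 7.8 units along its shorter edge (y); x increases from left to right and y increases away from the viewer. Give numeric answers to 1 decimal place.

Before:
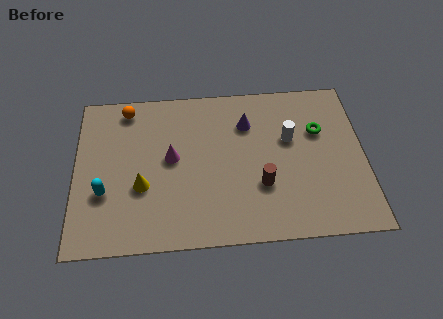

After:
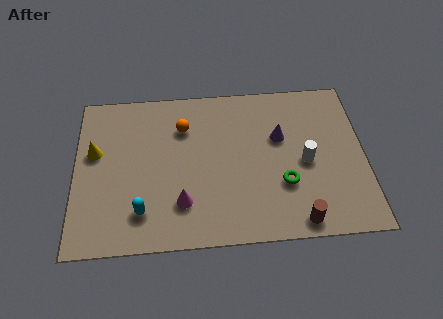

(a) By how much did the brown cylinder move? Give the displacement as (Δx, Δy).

(1.4, -1.8)

The brown cylinder was at about (7.5, 2.6) and moved to about (8.9, 0.8).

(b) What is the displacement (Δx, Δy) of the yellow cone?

(-1.9, 1.8)

The yellow cone was at about (2.7, 2.9) and moved to about (0.8, 4.7).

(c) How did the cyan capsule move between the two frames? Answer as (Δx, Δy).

(1.5, -1.0)

From the two frames, the cyan capsule sits at roughly (1.2, 2.7) before and (2.7, 1.7) after.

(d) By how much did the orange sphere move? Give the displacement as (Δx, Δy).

(2.3, -1.1)

From the two frames, the orange sphere sits at roughly (2.1, 6.8) before and (4.4, 5.7) after.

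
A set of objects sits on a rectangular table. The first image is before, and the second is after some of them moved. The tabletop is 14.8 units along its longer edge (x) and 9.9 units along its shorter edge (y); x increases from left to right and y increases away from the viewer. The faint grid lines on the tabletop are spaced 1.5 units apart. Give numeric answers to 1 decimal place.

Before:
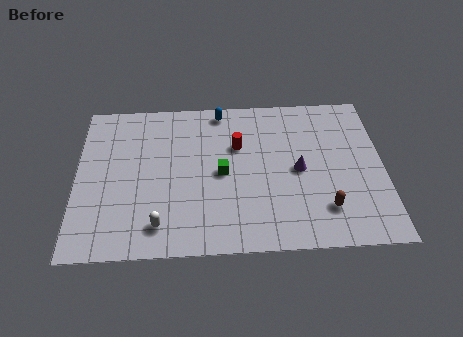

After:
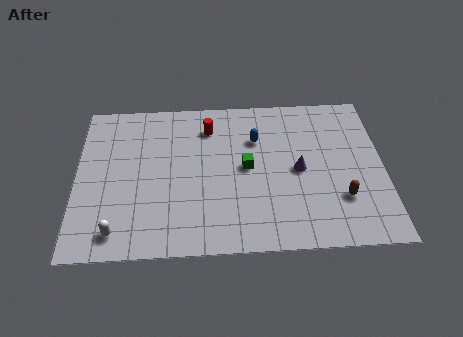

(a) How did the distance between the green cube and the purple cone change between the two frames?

-1.2

Before: roughly 3.7 units apart; after: 2.5. That's 1.2 units closer together.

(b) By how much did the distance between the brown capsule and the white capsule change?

+2.9

Before: roughly 7.9 units apart; after: 10.8. That's 2.9 units further apart.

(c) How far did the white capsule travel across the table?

2.0

The white capsule was near (4.0, 1.7) before and (2.0, 1.4) after, so it travelled √(2.0² + 0.3²) ≈ 2.0 units.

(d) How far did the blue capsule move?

2.6

The blue capsule moved from about (7.0, 8.9) to (8.7, 6.9), a distance of √(1.7² + 2.0²) ≈ 2.6.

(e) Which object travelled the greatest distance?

the blue capsule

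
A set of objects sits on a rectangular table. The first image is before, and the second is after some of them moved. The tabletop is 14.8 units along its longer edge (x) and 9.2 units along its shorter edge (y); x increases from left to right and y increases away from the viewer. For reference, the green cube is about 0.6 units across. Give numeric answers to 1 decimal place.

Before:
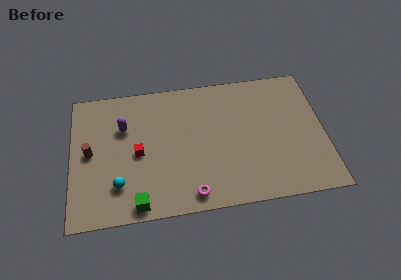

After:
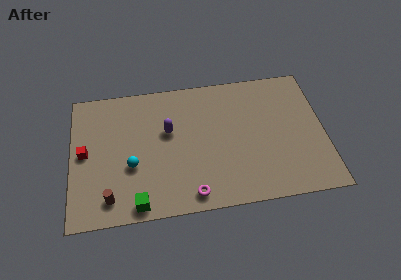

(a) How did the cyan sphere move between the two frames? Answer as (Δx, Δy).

(0.8, 1.2)

From the two frames, the cyan sphere sits at roughly (2.7, 2.3) before and (3.5, 3.5) after.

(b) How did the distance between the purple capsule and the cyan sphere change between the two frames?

-0.9

The distance was about 3.9 in the first image and 3.0 in the second, so they moved 0.9 units closer together.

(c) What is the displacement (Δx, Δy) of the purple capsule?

(2.6, -0.6)

From the two frames, the purple capsule sits at roughly (3.1, 6.2) before and (5.7, 5.6) after.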